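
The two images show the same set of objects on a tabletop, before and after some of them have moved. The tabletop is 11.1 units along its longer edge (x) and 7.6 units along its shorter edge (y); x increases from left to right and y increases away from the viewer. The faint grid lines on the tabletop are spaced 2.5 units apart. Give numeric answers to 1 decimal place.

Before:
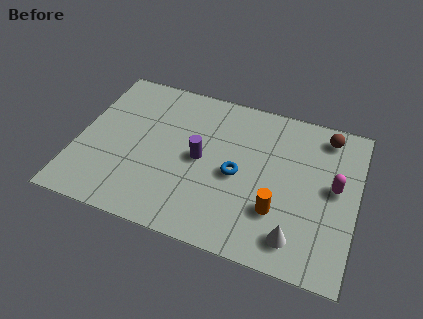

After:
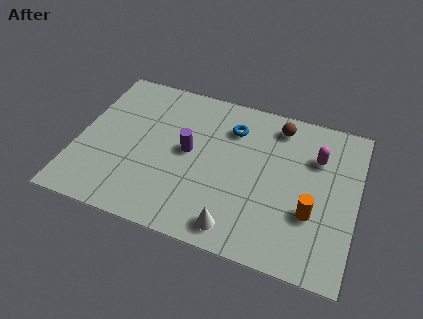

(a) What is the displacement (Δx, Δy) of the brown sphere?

(-1.9, -0.1)

The brown sphere started near (9.7, 6.5) and ended near (7.8, 6.4).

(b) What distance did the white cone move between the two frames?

2.3

The white cone was near (8.9, 1.3) before and (6.6, 1.0) after, so it travelled √(2.3² + 0.3²) ≈ 2.3 units.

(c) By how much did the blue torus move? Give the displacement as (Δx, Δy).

(-0.4, 2.2)

The blue torus was at about (6.4, 3.5) and moved to about (6.0, 5.7).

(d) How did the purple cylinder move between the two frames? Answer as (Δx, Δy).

(-0.5, 0.2)

The purple cylinder was at about (4.9, 3.8) and moved to about (4.4, 4.0).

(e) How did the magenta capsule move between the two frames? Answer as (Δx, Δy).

(-0.8, 1.2)

The magenta capsule was at about (10.2, 4.1) and moved to about (9.4, 5.3).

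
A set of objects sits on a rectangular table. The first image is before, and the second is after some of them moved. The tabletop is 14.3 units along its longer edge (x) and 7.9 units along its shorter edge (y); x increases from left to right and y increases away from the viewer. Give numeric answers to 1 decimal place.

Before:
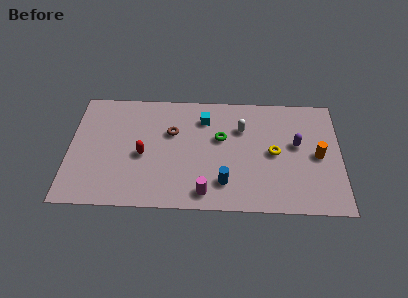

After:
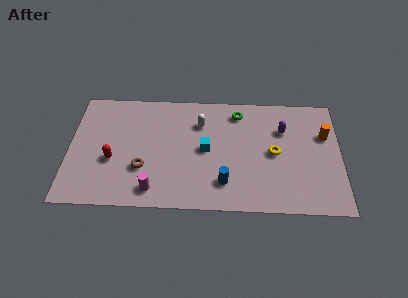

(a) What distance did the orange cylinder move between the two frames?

1.5

The orange cylinder was near (13.1, 3.8) before and (13.5, 5.2) after, so it travelled √(0.4² + 1.4²) ≈ 1.5 units.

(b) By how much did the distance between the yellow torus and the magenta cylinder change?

+2.3

They were about 4.6 units apart before and 6.9 after — 2.3 units further apart.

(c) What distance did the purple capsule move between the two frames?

1.2

The purple capsule was near (12.0, 4.5) before and (11.3, 5.5) after, so it travelled √(0.7² + 1.0²) ≈ 1.2 units.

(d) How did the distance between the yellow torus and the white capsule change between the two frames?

+2.0

The distance was about 2.3 in the first image and 4.3 in the second, so they moved 2.0 units further apart.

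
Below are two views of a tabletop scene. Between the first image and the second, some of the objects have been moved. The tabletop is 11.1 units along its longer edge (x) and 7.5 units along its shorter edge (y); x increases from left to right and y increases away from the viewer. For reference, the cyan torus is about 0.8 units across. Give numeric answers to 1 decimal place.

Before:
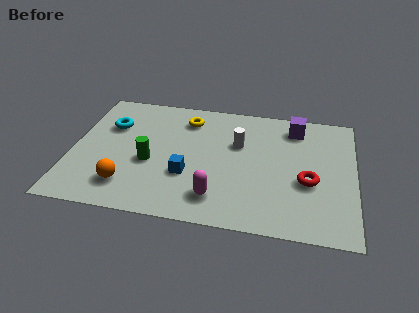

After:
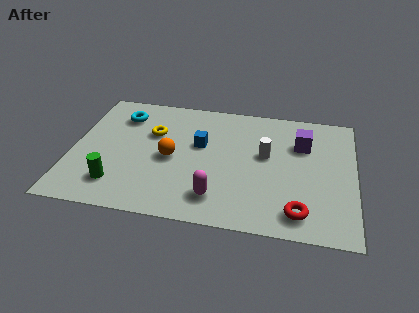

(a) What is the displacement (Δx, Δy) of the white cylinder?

(1.1, -0.5)

From the two frames, the white cylinder sits at roughly (6.5, 4.8) before and (7.6, 4.3) after.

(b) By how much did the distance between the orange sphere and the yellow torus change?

-3.3

The distance was about 4.9 in the first image and 1.6 in the second, so they moved 3.3 units closer together.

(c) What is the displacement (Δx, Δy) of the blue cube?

(0.4, 1.9)

From the two frames, the blue cube sits at roughly (4.6, 2.6) before and (5.0, 4.5) after.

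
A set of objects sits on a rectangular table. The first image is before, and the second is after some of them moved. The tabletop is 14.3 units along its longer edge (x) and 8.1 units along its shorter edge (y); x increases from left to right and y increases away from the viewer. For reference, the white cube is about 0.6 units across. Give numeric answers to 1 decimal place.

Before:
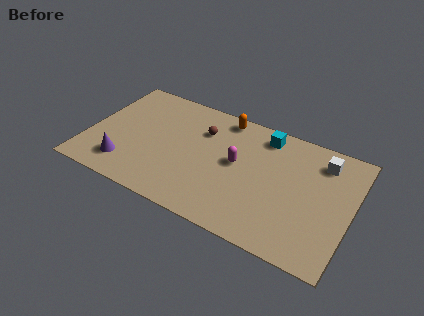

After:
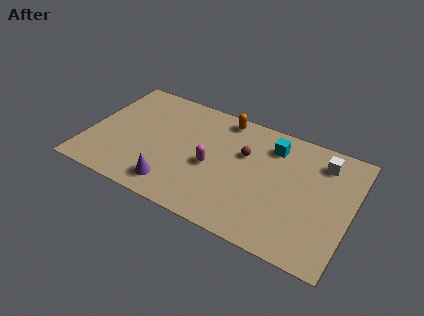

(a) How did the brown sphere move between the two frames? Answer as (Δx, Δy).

(2.4, -0.6)

From the two frames, the brown sphere sits at roughly (6.0, 5.8) before and (8.4, 5.2) after.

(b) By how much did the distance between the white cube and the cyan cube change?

-0.5

Before: roughly 3.2 units apart; after: 2.7. That's 0.5 units closer together.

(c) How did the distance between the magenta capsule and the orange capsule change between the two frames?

+0.6

Before: roughly 3.0 units apart; after: 3.6. That's 0.6 units further apart.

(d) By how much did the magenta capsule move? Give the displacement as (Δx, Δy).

(-1.3, -0.8)

The magenta capsule was at about (8.1, 4.4) and moved to about (6.8, 3.6).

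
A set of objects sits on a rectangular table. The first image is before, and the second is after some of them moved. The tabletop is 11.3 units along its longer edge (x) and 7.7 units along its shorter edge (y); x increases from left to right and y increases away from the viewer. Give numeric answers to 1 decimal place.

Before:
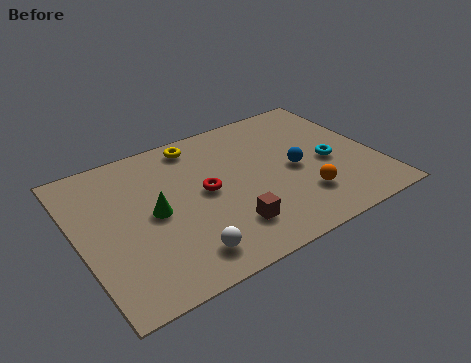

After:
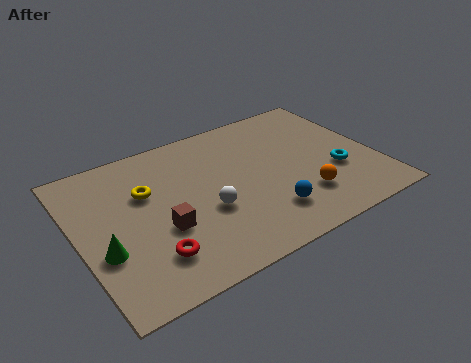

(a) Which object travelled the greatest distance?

the red torus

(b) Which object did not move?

the orange sphere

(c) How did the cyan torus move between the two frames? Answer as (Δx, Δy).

(0.2, -0.6)

The cyan torus started near (9.5, 3.4) and ended near (9.7, 2.8).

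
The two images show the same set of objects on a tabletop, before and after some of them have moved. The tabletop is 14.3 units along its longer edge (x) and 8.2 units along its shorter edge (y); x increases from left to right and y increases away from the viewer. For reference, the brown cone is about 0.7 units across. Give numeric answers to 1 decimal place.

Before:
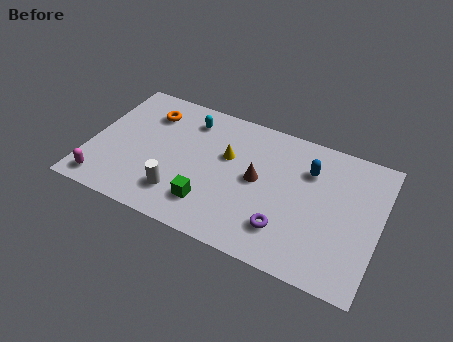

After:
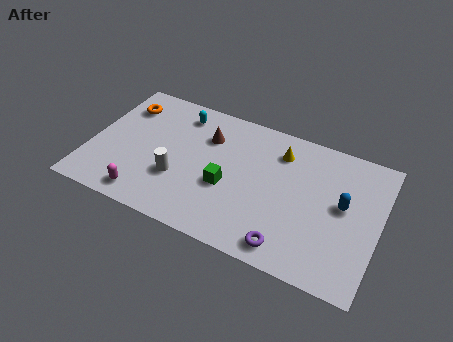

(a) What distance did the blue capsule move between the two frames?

2.3

The blue capsule was near (10.7, 5.9) before and (12.5, 4.5) after, so it travelled √(1.8² + 1.4²) ≈ 2.3 units.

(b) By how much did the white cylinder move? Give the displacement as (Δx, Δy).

(-0.2, 0.9)

The white cylinder was at about (4.7, 1.9) and moved to about (4.5, 2.8).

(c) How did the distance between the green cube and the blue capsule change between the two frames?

-0.3

The distance was about 6.0 in the first image and 5.7 in the second, so they moved 0.3 units closer together.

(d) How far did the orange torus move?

1.3

The orange torus moved from about (2.6, 6.3) to (1.3, 6.3), a distance of √(1.3² + 0.0²) ≈ 1.3.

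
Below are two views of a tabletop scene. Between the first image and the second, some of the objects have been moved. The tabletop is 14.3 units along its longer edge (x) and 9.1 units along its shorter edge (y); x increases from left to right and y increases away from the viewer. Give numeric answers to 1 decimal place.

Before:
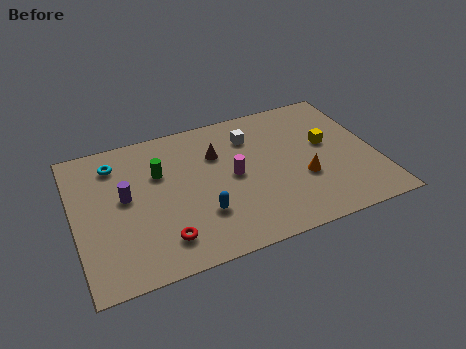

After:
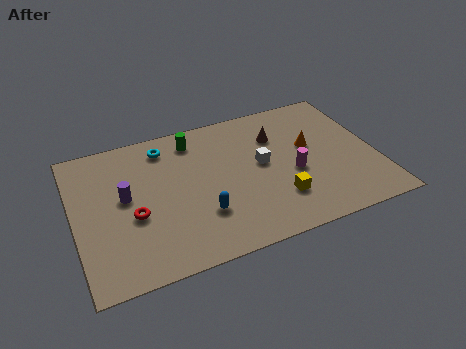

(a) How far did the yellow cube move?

3.9

From (12.1, 5.2) to (9.4, 2.4), the yellow cube covered √(2.7² + 2.8²) ≈ 3.9 units.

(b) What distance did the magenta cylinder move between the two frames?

2.9

The magenta cylinder was near (7.5, 4.6) before and (10.3, 3.8) after, so it travelled √(2.8² + 0.8²) ≈ 2.9 units.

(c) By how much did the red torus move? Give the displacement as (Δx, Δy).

(-1.2, 1.9)

From the two frames, the red torus sits at roughly (3.9, 1.8) before and (2.7, 3.7) after.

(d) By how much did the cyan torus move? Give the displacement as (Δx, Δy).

(2.4, 0.3)

From the two frames, the cyan torus sits at roughly (2.1, 7.3) before and (4.5, 7.6) after.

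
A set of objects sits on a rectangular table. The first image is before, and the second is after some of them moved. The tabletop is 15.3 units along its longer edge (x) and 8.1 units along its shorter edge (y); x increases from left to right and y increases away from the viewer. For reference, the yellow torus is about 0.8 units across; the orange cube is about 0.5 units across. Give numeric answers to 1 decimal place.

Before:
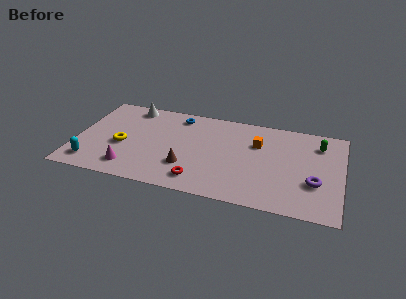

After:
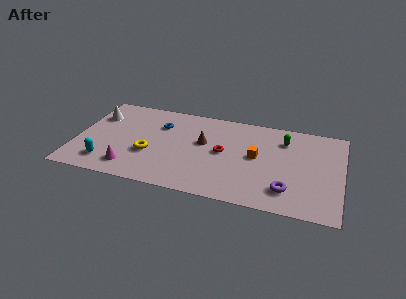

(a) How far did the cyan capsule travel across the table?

0.8

The cyan capsule moved from about (1.1, 1.4) to (1.9, 1.6), a distance of √(0.8² + 0.2²) ≈ 0.8.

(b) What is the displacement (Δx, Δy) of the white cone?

(-1.9, -1.3)

From the two frames, the white cone sits at roughly (2.9, 7.1) before and (1.0, 5.8) after.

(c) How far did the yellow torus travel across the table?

1.6

The yellow torus was near (2.7, 3.4) before and (4.3, 3.0) after, so it travelled √(1.6² + 0.4²) ≈ 1.6 units.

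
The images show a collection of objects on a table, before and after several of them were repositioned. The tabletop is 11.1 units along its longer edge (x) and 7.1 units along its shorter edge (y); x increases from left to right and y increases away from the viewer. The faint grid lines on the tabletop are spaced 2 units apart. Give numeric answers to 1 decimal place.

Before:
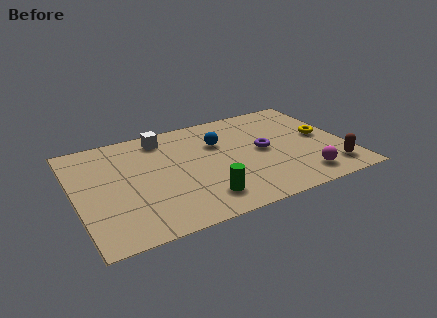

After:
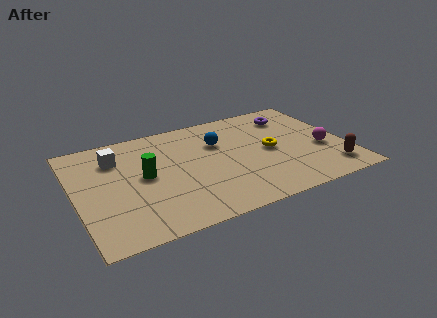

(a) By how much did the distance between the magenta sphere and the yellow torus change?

-0.6

They were about 2.8 units apart before and 2.2 after — 0.6 units closer together.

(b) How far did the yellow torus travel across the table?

2.2

The yellow torus was near (10.2, 3.7) before and (8.0, 3.5) after, so it travelled √(2.2² + 0.2²) ≈ 2.2 units.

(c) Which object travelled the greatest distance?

the green cylinder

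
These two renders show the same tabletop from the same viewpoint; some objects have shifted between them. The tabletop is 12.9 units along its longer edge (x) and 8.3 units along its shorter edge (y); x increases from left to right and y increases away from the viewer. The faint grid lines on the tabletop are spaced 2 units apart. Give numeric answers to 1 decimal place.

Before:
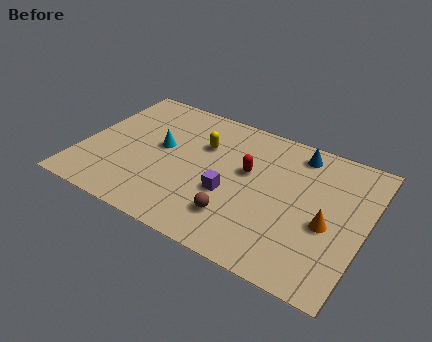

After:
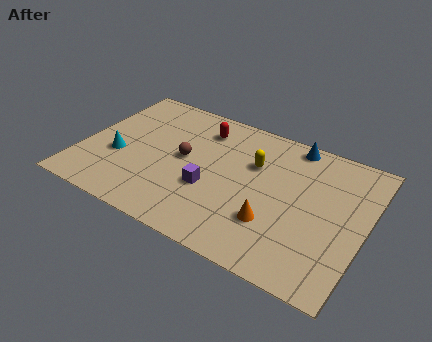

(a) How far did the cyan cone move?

2.3

From (3.5, 4.6) to (1.7, 3.2), the cyan cone covered √(1.8² + 1.4²) ≈ 2.3 units.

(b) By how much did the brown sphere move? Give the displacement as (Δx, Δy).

(-2.8, 2.4)

From the two frames, the brown sphere sits at roughly (7.4, 2.0) before and (4.6, 4.4) after.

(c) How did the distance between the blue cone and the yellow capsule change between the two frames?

-2.0

Before: roughly 4.5 units apart; after: 2.5. That's 2.0 units closer together.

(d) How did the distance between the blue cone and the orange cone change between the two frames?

+1.0

Before: roughly 4.0 units apart; after: 5.0. That's 1.0 units further apart.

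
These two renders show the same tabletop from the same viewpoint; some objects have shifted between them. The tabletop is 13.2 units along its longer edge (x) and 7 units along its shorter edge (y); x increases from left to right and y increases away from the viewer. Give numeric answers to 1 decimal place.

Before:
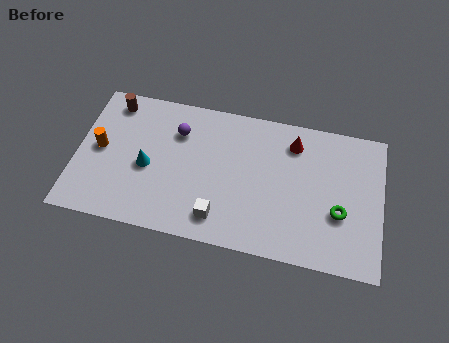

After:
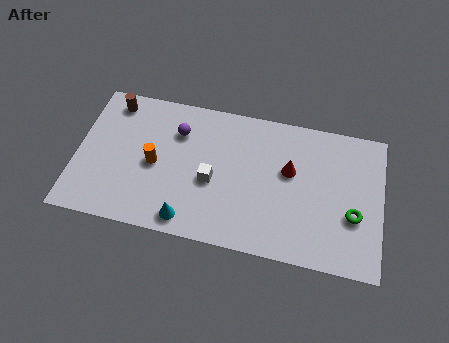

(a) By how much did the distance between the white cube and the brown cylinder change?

-1.4

Before: roughly 6.8 units apart; after: 5.4. That's 1.4 units closer together.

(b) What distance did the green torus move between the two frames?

0.6

The green torus moved from about (11.4, 2.6) to (12.0, 2.6), a distance of √(0.6² + 0.0²) ≈ 0.6.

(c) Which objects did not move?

the purple sphere and the brown cylinder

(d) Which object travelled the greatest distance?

the cyan cone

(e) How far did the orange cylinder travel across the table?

2.4

The orange cylinder was near (1.0, 3.6) before and (3.4, 3.3) after, so it travelled √(2.4² + 0.3²) ≈ 2.4 units.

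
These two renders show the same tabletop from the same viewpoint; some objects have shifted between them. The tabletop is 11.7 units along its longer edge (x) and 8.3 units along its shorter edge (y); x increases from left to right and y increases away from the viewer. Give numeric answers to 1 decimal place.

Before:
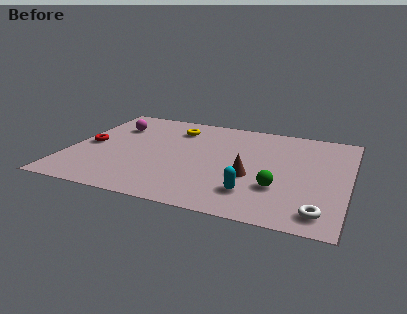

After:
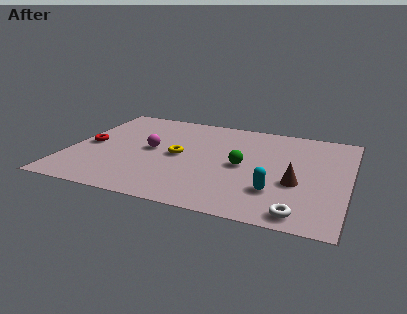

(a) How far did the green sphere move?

2.1

The green sphere was near (8.9, 2.6) before and (7.3, 4.0) after, so it travelled √(1.6² + 1.4²) ≈ 2.1 units.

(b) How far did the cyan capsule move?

1.0

The cyan capsule moved from about (7.9, 1.9) to (8.8, 2.3), a distance of √(0.9² + 0.4²) ≈ 1.0.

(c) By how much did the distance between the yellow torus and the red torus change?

-0.4

The distance was about 4.2 in the first image and 3.8 in the second, so they moved 0.4 units closer together.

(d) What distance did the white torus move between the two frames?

0.9

From (10.7, 1.2) to (9.9, 0.9), the white torus covered √(0.8² + 0.3²) ≈ 0.9 units.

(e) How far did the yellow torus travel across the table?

2.4

The yellow torus was near (4.2, 6.5) before and (4.6, 4.1) after, so it travelled √(0.4² + 2.4²) ≈ 2.4 units.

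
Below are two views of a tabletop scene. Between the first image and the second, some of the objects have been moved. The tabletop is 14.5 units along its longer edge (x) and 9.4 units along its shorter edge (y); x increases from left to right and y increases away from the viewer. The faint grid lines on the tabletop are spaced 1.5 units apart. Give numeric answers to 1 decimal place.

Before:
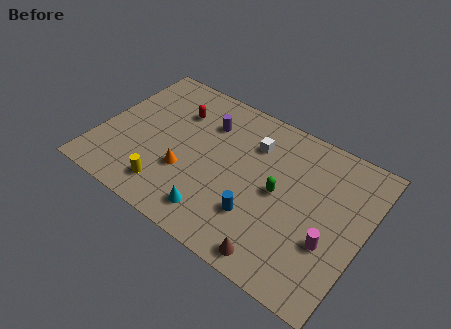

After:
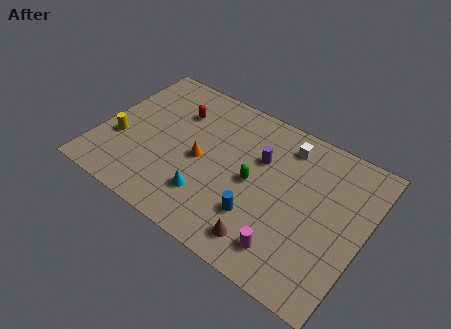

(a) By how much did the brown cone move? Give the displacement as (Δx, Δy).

(-0.8, 0.5)

The brown cone was at about (10.5, 1.0) and moved to about (9.7, 1.5).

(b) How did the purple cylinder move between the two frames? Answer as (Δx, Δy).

(3.1, -0.7)

The purple cylinder started near (5.5, 6.9) and ended near (8.6, 6.2).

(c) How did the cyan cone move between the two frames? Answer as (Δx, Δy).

(-0.6, 0.8)

The cyan cone was at about (7.0, 1.6) and moved to about (6.4, 2.4).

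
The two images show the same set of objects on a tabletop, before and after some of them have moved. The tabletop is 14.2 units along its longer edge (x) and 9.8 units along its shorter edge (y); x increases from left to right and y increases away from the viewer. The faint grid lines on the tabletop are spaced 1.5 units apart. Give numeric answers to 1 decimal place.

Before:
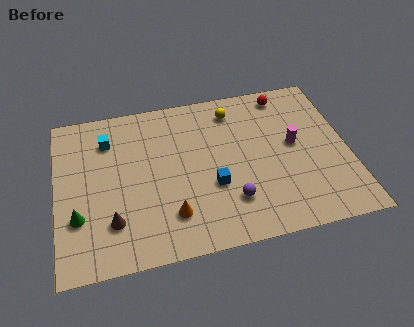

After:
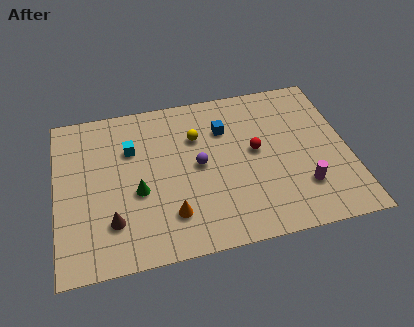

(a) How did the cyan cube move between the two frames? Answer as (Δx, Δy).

(1.1, -0.8)

The cyan cube started near (2.6, 7.5) and ended near (3.7, 6.7).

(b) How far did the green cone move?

3.0

From (1.0, 3.1) to (3.9, 4.0), the green cone covered √(2.9² + 0.9²) ≈ 3.0 units.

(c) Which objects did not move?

the orange cone and the brown cone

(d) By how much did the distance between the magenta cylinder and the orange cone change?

-0.5

The distance was about 6.9 in the first image and 6.4 in the second, so they moved 0.5 units closer together.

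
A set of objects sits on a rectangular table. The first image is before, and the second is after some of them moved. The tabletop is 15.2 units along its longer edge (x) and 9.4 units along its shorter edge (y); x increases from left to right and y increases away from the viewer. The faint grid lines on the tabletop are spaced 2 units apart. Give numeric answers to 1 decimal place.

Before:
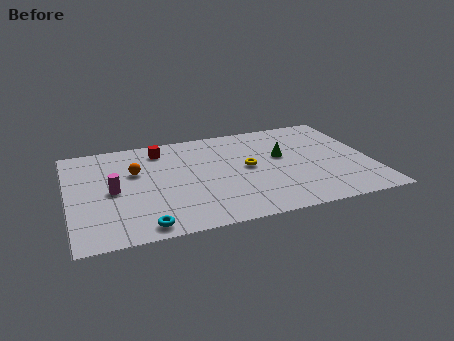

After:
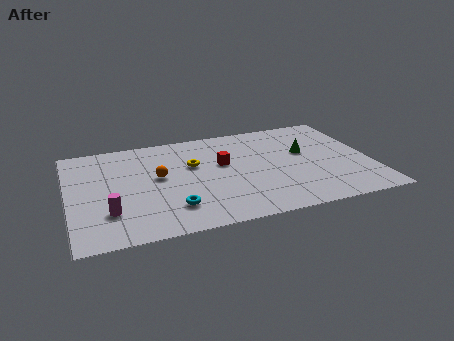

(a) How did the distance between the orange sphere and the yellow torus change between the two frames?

-3.8

They were about 5.7 units apart before and 1.9 after — 3.8 units closer together.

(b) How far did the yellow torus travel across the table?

2.9

The yellow torus moved from about (9.0, 4.9) to (6.3, 5.9), a distance of √(2.7² + 1.0²) ≈ 2.9.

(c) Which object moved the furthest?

the red cube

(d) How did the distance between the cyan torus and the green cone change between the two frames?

-0.8

Before: roughly 8.6 units apart; after: 7.8. That's 0.8 units closer together.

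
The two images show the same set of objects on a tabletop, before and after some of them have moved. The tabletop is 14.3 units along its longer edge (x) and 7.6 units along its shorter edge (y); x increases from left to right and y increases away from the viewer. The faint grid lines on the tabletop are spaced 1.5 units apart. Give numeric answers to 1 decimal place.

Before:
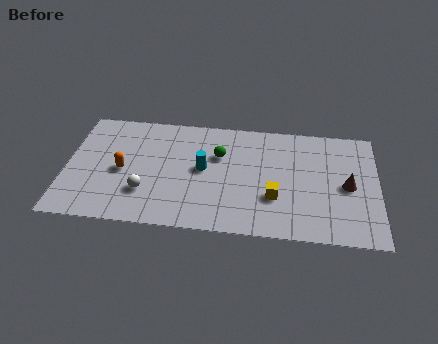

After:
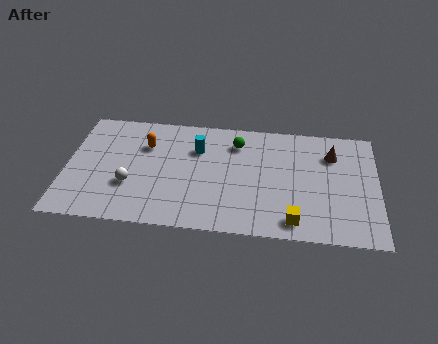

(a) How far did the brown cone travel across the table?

2.1

From (12.9, 3.6) to (12.2, 5.6), the brown cone covered √(0.7² + 2.0²) ≈ 2.1 units.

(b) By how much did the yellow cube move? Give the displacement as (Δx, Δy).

(0.9, -1.4)

The yellow cube started near (9.6, 2.5) and ended near (10.5, 1.1).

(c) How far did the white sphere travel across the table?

0.8

From (3.7, 2.2) to (3.0, 2.6), the white sphere covered √(0.7² + 0.4²) ≈ 0.8 units.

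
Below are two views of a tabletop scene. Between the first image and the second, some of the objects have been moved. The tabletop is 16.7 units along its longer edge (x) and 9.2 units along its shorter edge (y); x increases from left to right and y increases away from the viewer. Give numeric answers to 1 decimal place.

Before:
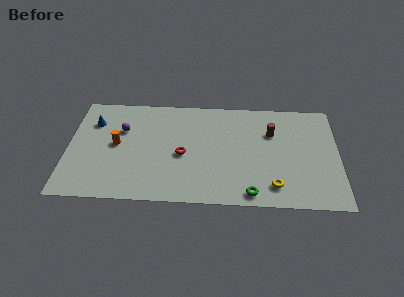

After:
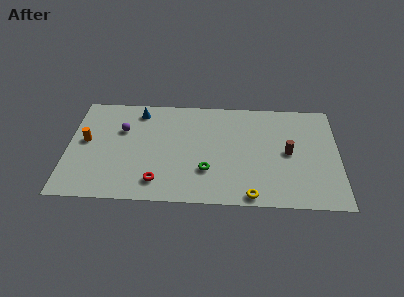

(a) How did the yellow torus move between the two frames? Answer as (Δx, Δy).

(-1.4, -0.9)

From the two frames, the yellow torus sits at roughly (12.7, 1.7) before and (11.3, 0.8) after.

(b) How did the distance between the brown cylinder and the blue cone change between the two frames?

-1.3

Before: roughly 11.1 units apart; after: 9.8. That's 1.3 units closer together.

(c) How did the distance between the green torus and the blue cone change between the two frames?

-4.7

The distance was about 11.3 in the first image and 6.6 in the second, so they moved 4.7 units closer together.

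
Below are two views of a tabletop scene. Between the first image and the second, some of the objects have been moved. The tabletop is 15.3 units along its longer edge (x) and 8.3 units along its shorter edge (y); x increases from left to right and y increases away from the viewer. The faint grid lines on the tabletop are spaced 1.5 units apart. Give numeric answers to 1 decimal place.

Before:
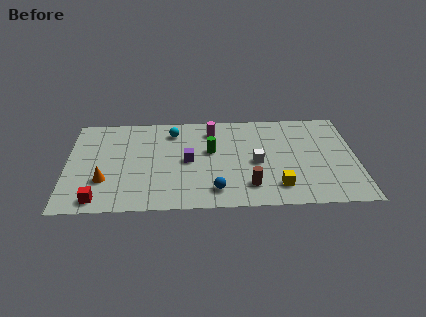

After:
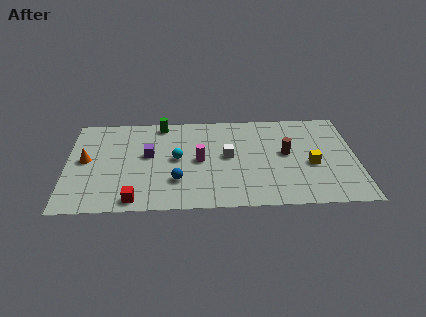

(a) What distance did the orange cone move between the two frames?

2.1

From (2.0, 2.6) to (1.0, 4.4), the orange cone covered √(1.0² + 1.8²) ≈ 2.1 units.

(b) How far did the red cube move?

1.9

The red cube was near (1.7, 1.0) before and (3.6, 0.9) after, so it travelled √(1.9² + 0.1²) ≈ 1.9 units.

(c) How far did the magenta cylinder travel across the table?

2.7

The magenta cylinder moved from about (7.7, 6.7) to (7.0, 4.1), a distance of √(0.7² + 2.6²) ≈ 2.7.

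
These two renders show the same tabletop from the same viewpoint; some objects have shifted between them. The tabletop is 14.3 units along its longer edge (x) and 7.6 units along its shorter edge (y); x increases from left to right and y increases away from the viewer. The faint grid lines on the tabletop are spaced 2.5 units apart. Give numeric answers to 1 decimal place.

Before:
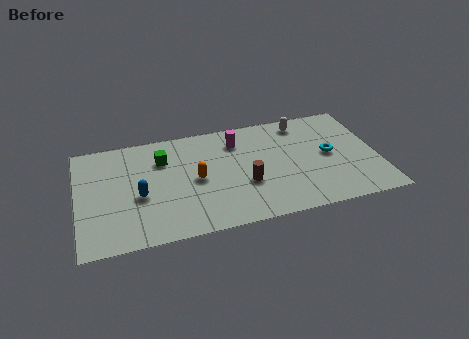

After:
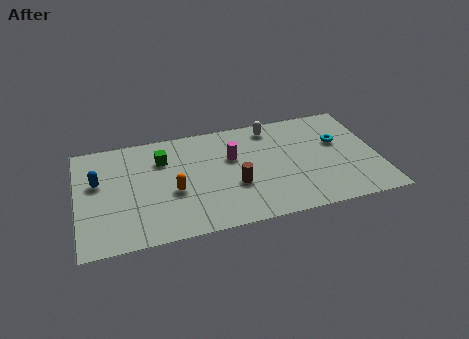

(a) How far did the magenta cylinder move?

1.1

The magenta cylinder moved from about (7.7, 5.9) to (7.4, 4.8), a distance of √(0.3² + 1.1²) ≈ 1.1.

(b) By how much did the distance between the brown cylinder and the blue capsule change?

+1.6

Before: roughly 5.0 units apart; after: 6.6. That's 1.6 units further apart.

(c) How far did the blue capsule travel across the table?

2.4

The blue capsule was near (2.9, 3.2) before and (1.0, 4.6) after, so it travelled √(1.9² + 1.4²) ≈ 2.4 units.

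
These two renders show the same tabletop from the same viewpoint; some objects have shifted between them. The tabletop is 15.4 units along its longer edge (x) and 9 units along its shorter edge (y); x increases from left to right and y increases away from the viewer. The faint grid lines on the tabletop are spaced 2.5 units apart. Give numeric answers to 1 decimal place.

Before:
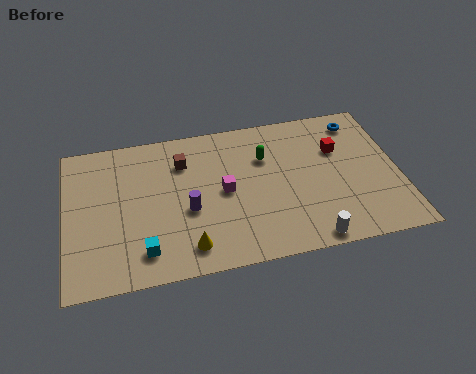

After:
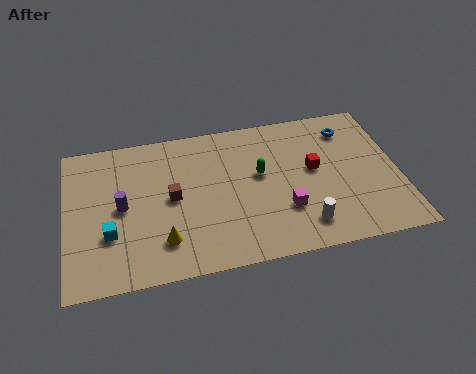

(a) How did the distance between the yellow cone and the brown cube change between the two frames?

-2.7

The distance was about 5.2 in the first image and 2.5 in the second, so they moved 2.7 units closer together.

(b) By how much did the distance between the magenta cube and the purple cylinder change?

+5.7

Before: roughly 1.9 units apart; after: 7.6. That's 5.7 units further apart.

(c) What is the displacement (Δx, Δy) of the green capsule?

(-0.3, -1.0)

From the two frames, the green capsule sits at roughly (9.3, 6.2) before and (9.0, 5.2) after.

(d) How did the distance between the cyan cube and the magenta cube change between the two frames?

+3.3

They were about 4.7 units apart before and 8.0 after — 3.3 units further apart.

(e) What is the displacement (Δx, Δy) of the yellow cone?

(-1.1, 0.6)

The yellow cone was at about (5.5, 1.5) and moved to about (4.4, 2.1).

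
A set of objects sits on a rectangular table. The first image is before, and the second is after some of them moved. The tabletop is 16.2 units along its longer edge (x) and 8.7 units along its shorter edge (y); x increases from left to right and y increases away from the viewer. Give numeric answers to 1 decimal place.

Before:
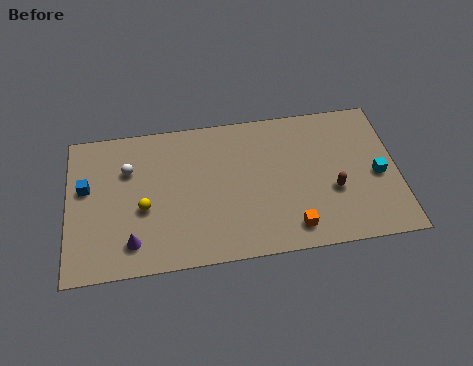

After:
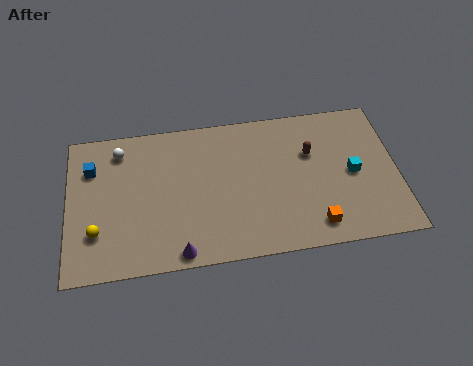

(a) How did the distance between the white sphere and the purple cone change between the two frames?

+2.7

Before: roughly 4.3 units apart; after: 7.0. That's 2.7 units further apart.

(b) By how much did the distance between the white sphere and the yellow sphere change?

+2.4

Before: roughly 2.5 units apart; after: 4.9. That's 2.4 units further apart.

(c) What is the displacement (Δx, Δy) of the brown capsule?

(-1.0, 2.4)

The brown capsule started near (13.0, 3.3) and ended near (12.0, 5.7).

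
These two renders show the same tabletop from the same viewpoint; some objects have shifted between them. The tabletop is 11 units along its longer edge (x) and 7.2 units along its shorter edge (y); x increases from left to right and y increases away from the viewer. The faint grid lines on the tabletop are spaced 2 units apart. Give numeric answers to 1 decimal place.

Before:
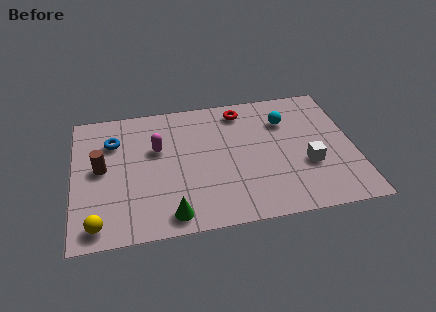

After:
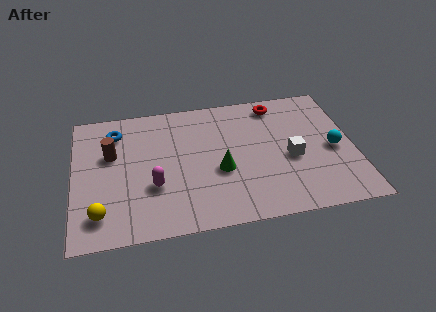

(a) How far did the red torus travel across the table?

1.4

The red torus was near (6.7, 6.1) before and (8.1, 6.2) after, so it travelled √(1.4² + 0.1²) ≈ 1.4 units.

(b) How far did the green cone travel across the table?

2.8

The green cone was near (3.7, 0.9) before and (5.7, 2.9) after, so it travelled √(2.0² + 2.0²) ≈ 2.8 units.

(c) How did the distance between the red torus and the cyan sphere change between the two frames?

+1.7

They were about 1.9 units apart before and 3.6 after — 1.7 units further apart.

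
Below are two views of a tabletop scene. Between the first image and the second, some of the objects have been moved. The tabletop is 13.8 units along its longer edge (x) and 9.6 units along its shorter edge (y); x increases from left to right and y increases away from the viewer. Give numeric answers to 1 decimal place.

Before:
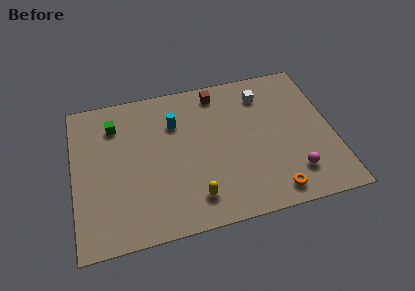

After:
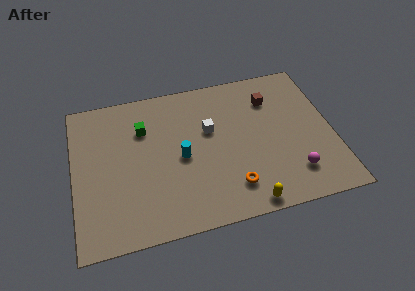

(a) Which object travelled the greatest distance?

the white cube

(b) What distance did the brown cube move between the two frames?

3.0

The brown cube was near (7.9, 8.3) before and (10.7, 7.2) after, so it travelled √(2.8² + 1.1²) ≈ 3.0 units.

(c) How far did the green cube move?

1.6

The green cube was near (2.3, 7.4) before and (3.8, 6.8) after, so it travelled √(1.5² + 0.6²) ≈ 1.6 units.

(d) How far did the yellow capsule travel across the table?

2.9

The yellow capsule was near (6.2, 1.8) before and (8.9, 0.8) after, so it travelled √(2.7² + 1.0²) ≈ 2.9 units.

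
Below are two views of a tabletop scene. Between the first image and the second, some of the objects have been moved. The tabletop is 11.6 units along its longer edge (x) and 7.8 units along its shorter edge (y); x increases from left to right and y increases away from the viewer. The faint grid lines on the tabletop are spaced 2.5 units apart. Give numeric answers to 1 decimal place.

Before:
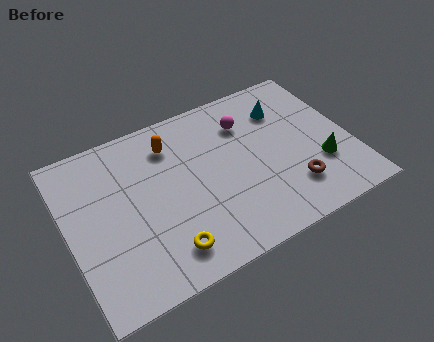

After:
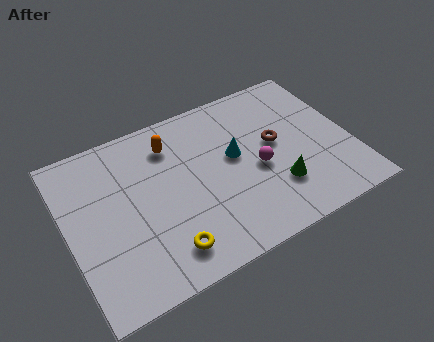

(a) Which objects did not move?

the orange capsule and the yellow torus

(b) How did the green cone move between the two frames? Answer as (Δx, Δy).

(-1.9, -0.3)

The green cone was at about (10.2, 2.5) and moved to about (8.3, 2.2).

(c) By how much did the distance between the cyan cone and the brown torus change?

-2.2

They were about 3.9 units apart before and 1.7 after — 2.2 units closer together.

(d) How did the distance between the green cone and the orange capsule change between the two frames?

-1.3

They were about 6.7 units apart before and 5.4 after — 1.3 units closer together.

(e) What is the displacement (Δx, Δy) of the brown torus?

(-0.3, 2.4)

The brown torus started near (8.9, 1.9) and ended near (8.6, 4.3).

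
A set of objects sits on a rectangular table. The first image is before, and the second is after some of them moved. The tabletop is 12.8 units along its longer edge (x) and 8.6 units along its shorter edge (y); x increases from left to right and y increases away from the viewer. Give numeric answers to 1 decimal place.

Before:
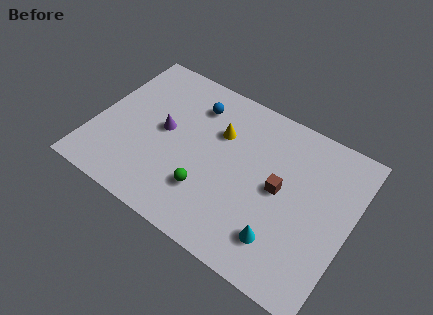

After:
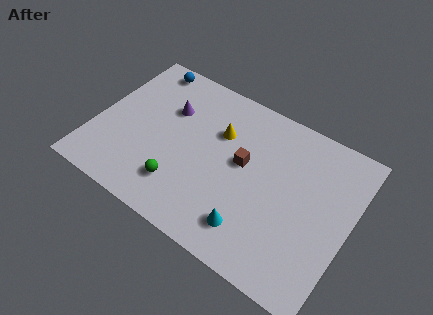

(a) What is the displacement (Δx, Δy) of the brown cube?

(-1.9, 0.4)

The brown cube was at about (9.3, 4.4) and moved to about (7.4, 4.8).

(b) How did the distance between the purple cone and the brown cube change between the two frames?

-1.8

The distance was about 5.9 in the first image and 4.1 in the second, so they moved 1.8 units closer together.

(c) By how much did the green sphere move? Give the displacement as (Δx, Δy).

(-1.3, -0.4)

The green sphere was at about (6.0, 2.4) and moved to about (4.7, 2.0).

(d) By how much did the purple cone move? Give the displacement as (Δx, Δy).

(0.0, 1.3)

From the two frames, the purple cone sits at roughly (3.4, 4.5) before and (3.4, 5.8) after.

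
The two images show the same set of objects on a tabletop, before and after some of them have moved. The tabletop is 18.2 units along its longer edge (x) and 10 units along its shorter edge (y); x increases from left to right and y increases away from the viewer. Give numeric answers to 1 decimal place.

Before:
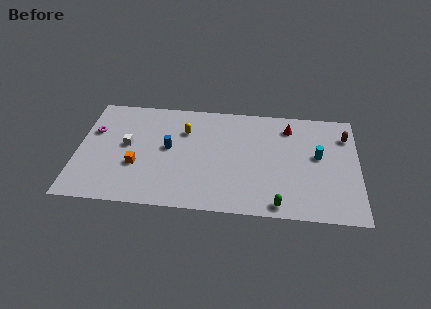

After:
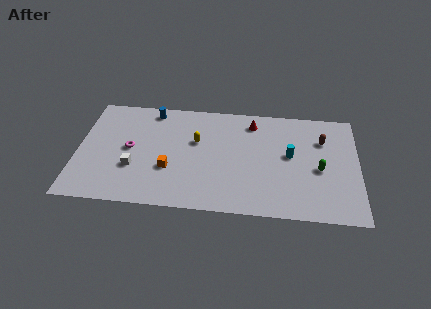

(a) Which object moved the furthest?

the green capsule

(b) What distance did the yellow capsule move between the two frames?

1.2

The yellow capsule was near (6.9, 7.1) before and (7.7, 6.2) after, so it travelled √(0.8² + 0.9²) ≈ 1.2 units.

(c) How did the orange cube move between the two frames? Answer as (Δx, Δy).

(2.1, -0.1)

From the two frames, the orange cube sits at roughly (3.9, 3.6) before and (6.0, 3.5) after.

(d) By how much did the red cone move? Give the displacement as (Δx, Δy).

(-2.4, 0.2)

The red cone started near (13.7, 8.1) and ended near (11.3, 8.3).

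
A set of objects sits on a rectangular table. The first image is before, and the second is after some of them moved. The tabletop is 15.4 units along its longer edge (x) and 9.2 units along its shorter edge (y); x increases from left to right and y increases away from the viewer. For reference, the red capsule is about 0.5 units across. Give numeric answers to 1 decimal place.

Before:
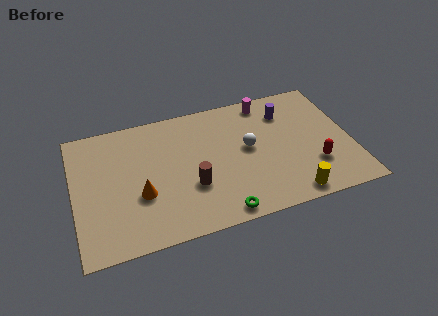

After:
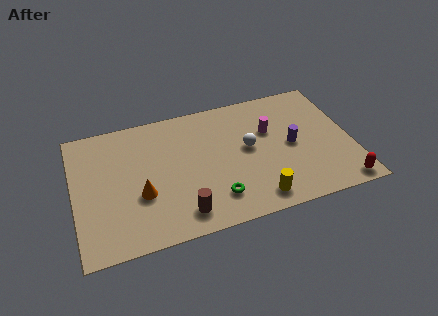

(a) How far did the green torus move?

1.1

From (7.8, 0.9) to (7.6, 2.0), the green torus covered √(0.2² + 1.1²) ≈ 1.1 units.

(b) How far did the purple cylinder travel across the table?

2.5

From (12.0, 7.0) to (12.1, 4.5), the purple cylinder covered √(0.1² + 2.5²) ≈ 2.5 units.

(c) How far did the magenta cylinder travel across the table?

2.2

The magenta cylinder moved from about (11.0, 8.1) to (11.0, 5.9), a distance of √(0.0² + 2.2²) ≈ 2.2.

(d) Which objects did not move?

the orange cone and the white sphere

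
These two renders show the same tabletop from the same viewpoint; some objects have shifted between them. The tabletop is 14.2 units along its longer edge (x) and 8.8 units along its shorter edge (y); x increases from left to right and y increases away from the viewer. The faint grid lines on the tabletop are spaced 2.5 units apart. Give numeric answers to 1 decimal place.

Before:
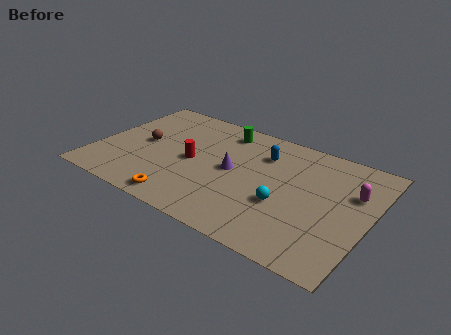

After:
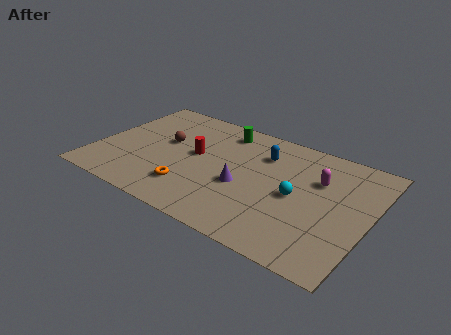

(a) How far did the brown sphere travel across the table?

1.3

The brown sphere moved from about (2.3, 4.5) to (3.4, 5.1), a distance of √(1.1² + 0.6²) ≈ 1.3.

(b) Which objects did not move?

the blue capsule and the green cylinder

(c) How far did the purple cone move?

1.1

The purple cone was near (7.1, 4.5) before and (7.8, 3.6) after, so it travelled √(0.7² + 0.9²) ≈ 1.1 units.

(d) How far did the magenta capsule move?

1.8

The magenta capsule moved from about (13.2, 5.8) to (11.4, 5.9), a distance of √(1.8² + 0.1²) ≈ 1.8.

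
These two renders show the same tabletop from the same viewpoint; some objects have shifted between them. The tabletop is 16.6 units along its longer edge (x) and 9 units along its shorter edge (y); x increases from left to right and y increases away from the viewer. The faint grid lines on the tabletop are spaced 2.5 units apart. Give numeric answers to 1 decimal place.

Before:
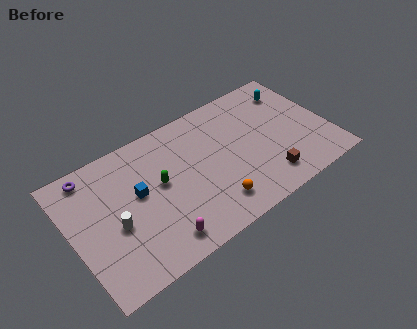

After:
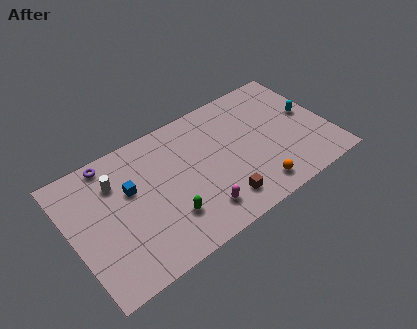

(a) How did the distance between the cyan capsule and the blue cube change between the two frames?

+0.8

They were about 10.8 units apart before and 11.6 after — 0.8 units further apart.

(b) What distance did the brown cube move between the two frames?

3.0

The brown cube was near (12.1, 1.7) before and (9.1, 1.7) after, so it travelled √(3.0² + 0.0²) ≈ 3.0 units.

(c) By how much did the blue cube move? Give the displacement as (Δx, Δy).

(-0.4, 0.5)

The blue cube was at about (4.3, 5.1) and moved to about (3.9, 5.6).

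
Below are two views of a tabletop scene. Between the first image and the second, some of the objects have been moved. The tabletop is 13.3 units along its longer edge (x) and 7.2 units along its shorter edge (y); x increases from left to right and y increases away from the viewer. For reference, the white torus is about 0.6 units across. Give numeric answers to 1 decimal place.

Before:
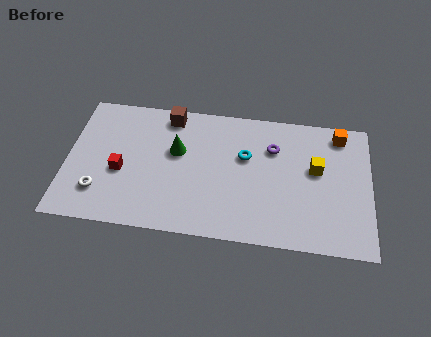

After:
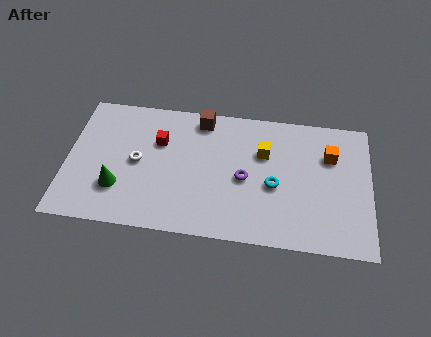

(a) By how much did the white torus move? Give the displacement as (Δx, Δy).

(1.6, 1.8)

From the two frames, the white torus sits at roughly (1.5, 1.8) before and (3.1, 3.6) after.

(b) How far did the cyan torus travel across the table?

1.9

From (7.8, 4.5) to (9.1, 3.1), the cyan torus covered √(1.3² + 1.4²) ≈ 1.9 units.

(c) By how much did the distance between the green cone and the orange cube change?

+2.3

The distance was about 7.3 in the first image and 9.6 in the second, so they moved 2.3 units further apart.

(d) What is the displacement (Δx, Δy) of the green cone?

(-2.5, -2.3)

The green cone was at about (4.8, 4.4) and moved to about (2.3, 2.1).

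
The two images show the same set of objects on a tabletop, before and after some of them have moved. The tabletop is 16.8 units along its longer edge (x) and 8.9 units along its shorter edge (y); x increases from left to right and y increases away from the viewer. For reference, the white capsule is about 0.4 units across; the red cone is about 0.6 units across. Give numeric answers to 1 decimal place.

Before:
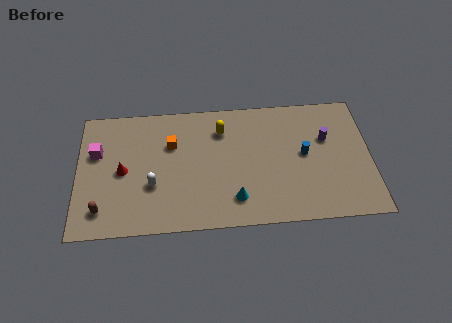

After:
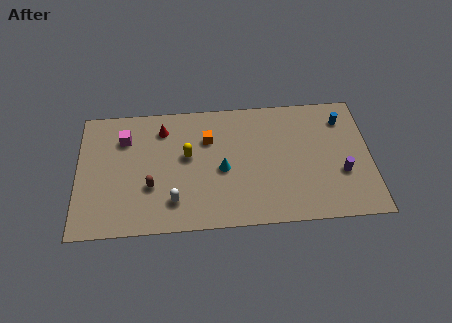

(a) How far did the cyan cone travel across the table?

2.2

The cyan cone moved from about (9.0, 1.9) to (8.3, 4.0), a distance of √(0.7² + 2.1²) ≈ 2.2.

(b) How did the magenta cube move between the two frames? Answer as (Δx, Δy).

(1.6, 0.9)

The magenta cube was at about (1.1, 5.7) and moved to about (2.7, 6.6).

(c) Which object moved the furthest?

the red cone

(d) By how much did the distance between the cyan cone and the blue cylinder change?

+2.7

The distance was about 4.9 in the first image and 7.6 in the second, so they moved 2.7 units further apart.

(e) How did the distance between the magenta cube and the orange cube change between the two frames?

+0.5

Before: roughly 4.3 units apart; after: 4.8. That's 0.5 units further apart.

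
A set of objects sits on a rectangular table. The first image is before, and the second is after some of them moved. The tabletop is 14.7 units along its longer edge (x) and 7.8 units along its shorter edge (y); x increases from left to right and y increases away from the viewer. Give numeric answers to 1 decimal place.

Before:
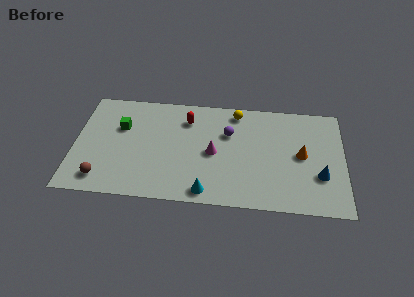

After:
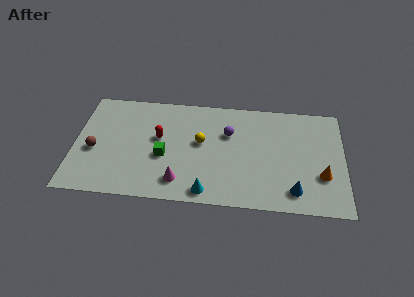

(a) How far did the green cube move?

3.1

From (2.5, 5.1) to (4.9, 3.2), the green cube covered √(2.4² + 1.9²) ≈ 3.1 units.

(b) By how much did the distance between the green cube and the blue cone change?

-3.9

Before: roughly 11.2 units apart; after: 7.3. That's 3.9 units closer together.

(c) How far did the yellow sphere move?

3.1

The yellow sphere was near (8.8, 6.8) before and (6.9, 4.4) after, so it travelled √(1.9² + 2.4²) ≈ 3.1 units.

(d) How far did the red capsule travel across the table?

2.1

From (6.1, 6.0) to (4.6, 4.5), the red capsule covered √(1.5² + 1.5²) ≈ 2.1 units.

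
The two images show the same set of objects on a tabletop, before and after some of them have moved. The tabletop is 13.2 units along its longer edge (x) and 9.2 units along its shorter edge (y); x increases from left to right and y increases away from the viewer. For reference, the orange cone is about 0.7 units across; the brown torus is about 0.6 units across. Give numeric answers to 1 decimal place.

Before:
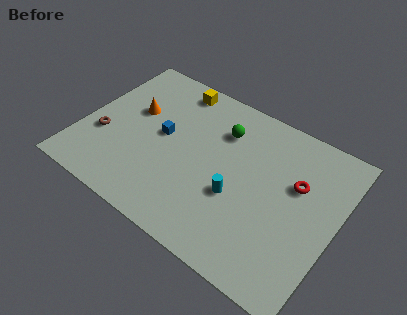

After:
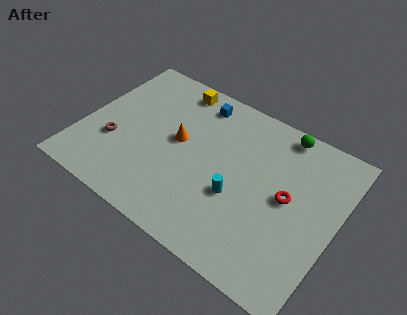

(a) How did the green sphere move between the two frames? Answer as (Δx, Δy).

(2.9, 1.5)

The green sphere was at about (6.9, 6.8) and moved to about (9.8, 8.3).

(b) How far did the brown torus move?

0.6

The brown torus moved from about (1.2, 3.3) to (1.8, 3.2), a distance of √(0.6² + 0.1²) ≈ 0.6.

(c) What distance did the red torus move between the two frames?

1.0

The red torus was near (11.0, 5.8) before and (10.7, 4.8) after, so it travelled √(0.3² + 1.0²) ≈ 1.0 units.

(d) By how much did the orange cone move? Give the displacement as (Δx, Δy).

(2.5, -0.6)

The orange cone started near (2.4, 5.6) and ended near (4.9, 5.0).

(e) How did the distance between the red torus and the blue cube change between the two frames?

-0.9

They were about 7.0 units apart before and 6.1 after — 0.9 units closer together.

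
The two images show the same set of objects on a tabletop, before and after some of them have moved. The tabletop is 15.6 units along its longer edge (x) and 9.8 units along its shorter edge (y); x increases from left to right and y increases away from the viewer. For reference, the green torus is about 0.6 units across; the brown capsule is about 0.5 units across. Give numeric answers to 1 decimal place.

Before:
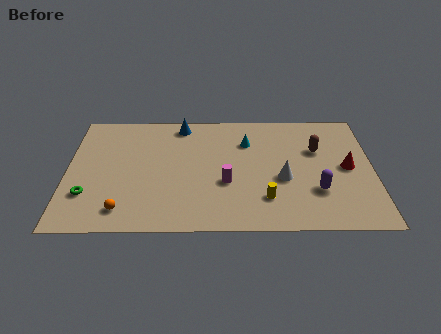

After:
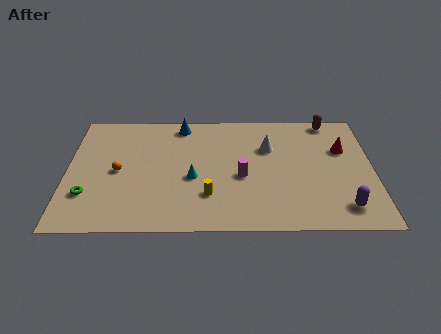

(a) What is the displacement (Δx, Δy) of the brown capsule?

(0.7, 2.5)

The brown capsule was at about (12.8, 6.4) and moved to about (13.5, 8.9).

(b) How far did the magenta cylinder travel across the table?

0.9

The magenta cylinder moved from about (8.1, 3.7) to (8.9, 4.2), a distance of √(0.8² + 0.5²) ≈ 0.9.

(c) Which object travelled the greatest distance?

the cyan cone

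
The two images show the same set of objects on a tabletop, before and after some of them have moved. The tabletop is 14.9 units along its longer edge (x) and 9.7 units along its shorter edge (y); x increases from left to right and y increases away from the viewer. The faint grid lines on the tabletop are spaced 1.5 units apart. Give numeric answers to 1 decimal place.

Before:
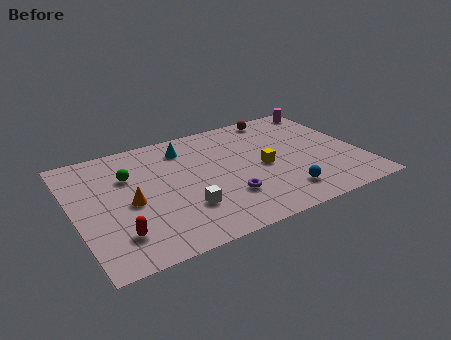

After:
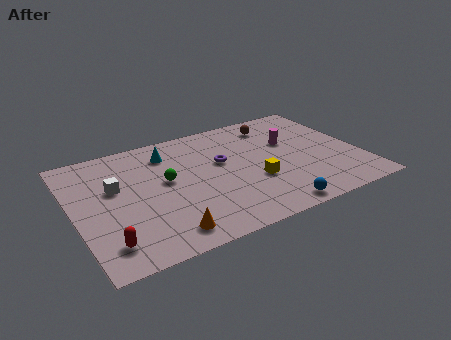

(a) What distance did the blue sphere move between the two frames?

1.2

The blue sphere was near (10.4, 1.9) before and (9.7, 0.9) after, so it travelled √(0.7² + 1.0²) ≈ 1.2 units.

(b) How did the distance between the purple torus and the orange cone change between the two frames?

+0.6

The distance was about 5.1 in the first image and 5.7 in the second, so they moved 0.6 units further apart.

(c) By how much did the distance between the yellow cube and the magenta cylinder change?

-2.4

They were about 5.9 units apart before and 3.5 after — 2.4 units closer together.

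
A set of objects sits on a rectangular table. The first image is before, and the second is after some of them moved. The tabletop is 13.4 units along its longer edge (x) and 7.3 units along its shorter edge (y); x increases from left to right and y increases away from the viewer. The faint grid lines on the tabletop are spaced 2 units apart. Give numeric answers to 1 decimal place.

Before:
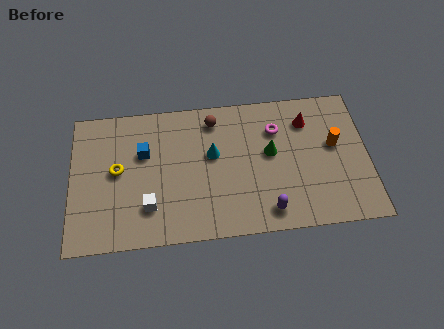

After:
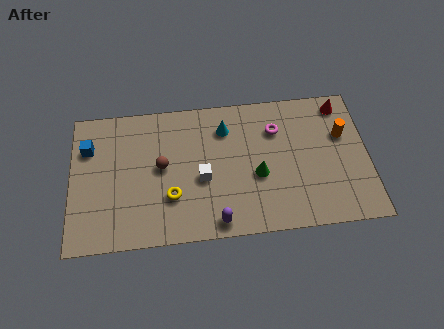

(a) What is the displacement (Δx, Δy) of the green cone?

(-0.6, -1.1)

The green cone started near (9.0, 4.1) and ended near (8.4, 3.0).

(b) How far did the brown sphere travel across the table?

3.3

The brown sphere moved from about (6.5, 6.1) to (4.1, 3.9), a distance of √(2.4² + 2.2²) ≈ 3.3.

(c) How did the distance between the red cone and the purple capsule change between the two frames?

+3.1

They were about 4.9 units apart before and 8.0 after — 3.1 units further apart.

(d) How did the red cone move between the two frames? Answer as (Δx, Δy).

(1.6, 0.7)

The red cone was at about (10.7, 5.6) and moved to about (12.3, 6.3).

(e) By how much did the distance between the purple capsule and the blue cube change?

+0.6

They were about 6.6 units apart before and 7.2 after — 0.6 units further apart.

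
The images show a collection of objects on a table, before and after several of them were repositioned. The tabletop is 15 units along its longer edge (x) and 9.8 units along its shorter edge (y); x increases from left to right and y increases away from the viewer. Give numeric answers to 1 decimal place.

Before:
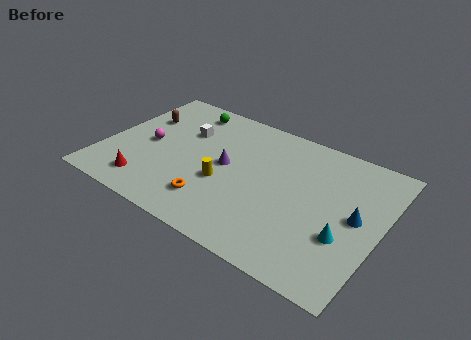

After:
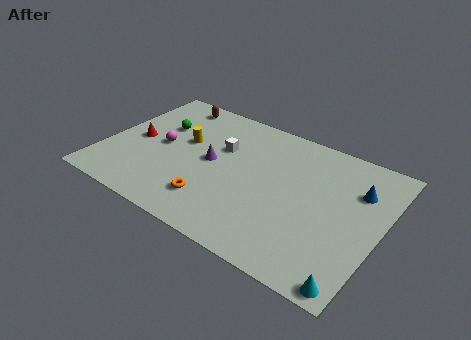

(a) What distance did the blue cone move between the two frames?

1.9

From (13.7, 5.0) to (13.5, 6.9), the blue cone covered √(0.2² + 1.9²) ≈ 1.9 units.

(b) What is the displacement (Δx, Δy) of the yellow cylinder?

(-2.6, 2.0)

From the two frames, the yellow cylinder sits at roughly (6.7, 3.8) before and (4.1, 5.8) after.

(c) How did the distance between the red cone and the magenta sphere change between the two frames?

-1.6

The distance was about 3.0 in the first image and 1.4 in the second, so they moved 1.6 units closer together.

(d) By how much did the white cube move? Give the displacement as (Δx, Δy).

(2.1, -0.3)

The white cube was at about (4.0, 6.6) and moved to about (6.1, 6.3).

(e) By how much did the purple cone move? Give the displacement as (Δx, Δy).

(-0.8, -0.1)

The purple cone was at about (6.6, 5.1) and moved to about (5.8, 5.0).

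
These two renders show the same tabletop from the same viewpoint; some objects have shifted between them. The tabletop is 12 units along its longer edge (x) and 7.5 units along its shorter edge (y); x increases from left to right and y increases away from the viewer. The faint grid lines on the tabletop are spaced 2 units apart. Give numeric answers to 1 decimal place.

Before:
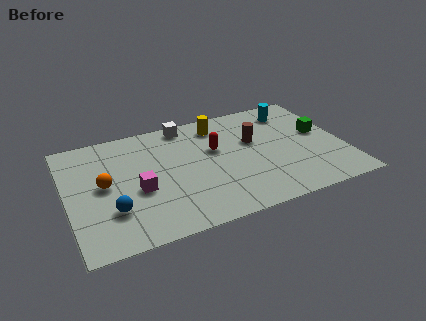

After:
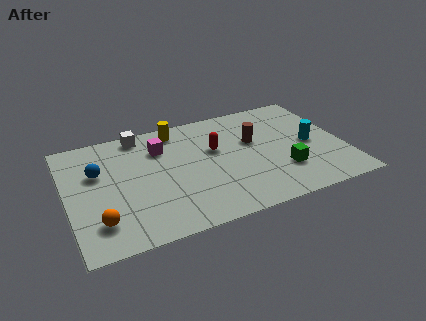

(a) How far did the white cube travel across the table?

2.0

The white cube was near (5.4, 6.7) before and (3.4, 6.7) after, so it travelled √(2.0² + 0.0²) ≈ 2.0 units.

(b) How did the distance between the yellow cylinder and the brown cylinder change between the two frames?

+1.6

The distance was about 2.1 in the first image and 3.7 in the second, so they moved 1.6 units further apart.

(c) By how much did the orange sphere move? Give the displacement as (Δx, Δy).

(-0.4, -2.2)

From the two frames, the orange sphere sits at roughly (1.6, 3.9) before and (1.2, 1.7) after.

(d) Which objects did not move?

the brown cylinder and the red capsule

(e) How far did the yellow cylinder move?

1.8

The yellow cylinder was near (6.8, 6.2) before and (5.0, 6.5) after, so it travelled √(1.8² + 0.3²) ≈ 1.8 units.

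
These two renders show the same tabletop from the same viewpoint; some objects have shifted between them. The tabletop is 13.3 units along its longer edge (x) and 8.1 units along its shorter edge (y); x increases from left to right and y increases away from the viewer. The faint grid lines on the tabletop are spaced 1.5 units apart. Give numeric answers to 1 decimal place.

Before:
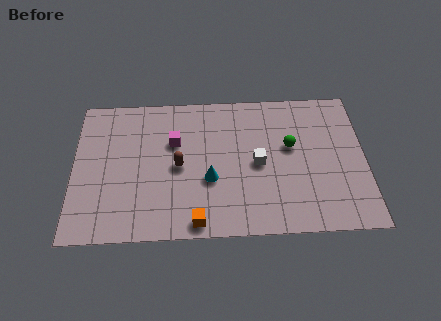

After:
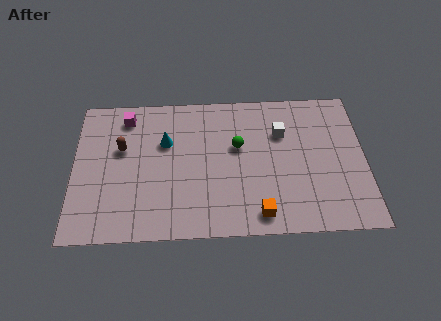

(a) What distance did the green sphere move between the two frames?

2.4

From (9.9, 4.8) to (7.5, 4.9), the green sphere covered √(2.4² + 0.1²) ≈ 2.4 units.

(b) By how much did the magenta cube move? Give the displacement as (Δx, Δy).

(-2.2, 1.5)

The magenta cube was at about (4.6, 5.3) and moved to about (2.4, 6.8).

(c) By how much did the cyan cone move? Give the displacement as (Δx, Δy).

(-2.0, 2.2)

The cyan cone started near (6.2, 3.1) and ended near (4.2, 5.3).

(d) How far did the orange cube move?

2.8

The orange cube was near (5.6, 0.8) before and (8.4, 1.1) after, so it travelled √(2.8² + 0.3²) ≈ 2.8 units.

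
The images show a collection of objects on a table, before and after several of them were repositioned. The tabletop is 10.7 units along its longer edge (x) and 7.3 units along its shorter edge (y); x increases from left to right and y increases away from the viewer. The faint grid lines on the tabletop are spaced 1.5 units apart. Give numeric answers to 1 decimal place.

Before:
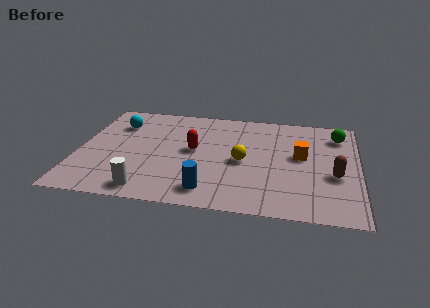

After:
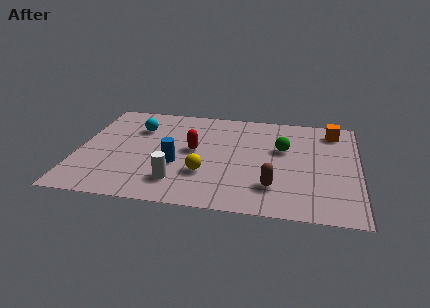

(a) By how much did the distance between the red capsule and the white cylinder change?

-1.0

They were about 3.4 units apart before and 2.4 after — 1.0 units closer together.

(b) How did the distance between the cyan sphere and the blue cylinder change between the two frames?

-2.7

The distance was about 5.6 in the first image and 2.9 in the second, so they moved 2.7 units closer together.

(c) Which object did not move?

the red capsule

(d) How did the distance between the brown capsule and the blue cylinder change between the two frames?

-1.2

Before: roughly 5.0 units apart; after: 3.8. That's 1.2 units closer together.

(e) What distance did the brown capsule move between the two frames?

2.5

The brown capsule moved from about (9.8, 2.9) to (7.5, 1.8), a distance of √(2.3² + 1.1²) ≈ 2.5.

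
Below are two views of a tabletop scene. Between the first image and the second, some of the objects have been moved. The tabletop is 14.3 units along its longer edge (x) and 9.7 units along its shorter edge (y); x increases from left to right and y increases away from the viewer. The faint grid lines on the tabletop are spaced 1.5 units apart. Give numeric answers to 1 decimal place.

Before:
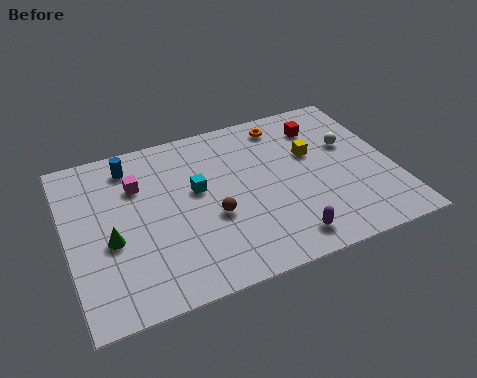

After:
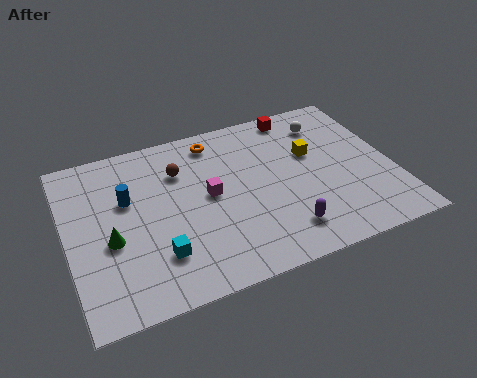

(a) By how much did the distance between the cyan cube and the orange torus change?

+1.6

The distance was about 5.0 in the first image and 6.6 in the second, so they moved 1.6 units further apart.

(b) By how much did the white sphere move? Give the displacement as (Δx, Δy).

(-0.8, 1.7)

From the two frames, the white sphere sits at roughly (12.6, 6.0) before and (11.8, 7.7) after.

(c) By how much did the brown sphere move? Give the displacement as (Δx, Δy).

(-1.1, 3.2)

From the two frames, the brown sphere sits at roughly (6.2, 3.8) before and (5.1, 7.0) after.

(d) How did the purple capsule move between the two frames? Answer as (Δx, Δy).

(0.0, 0.5)

The purple capsule was at about (9.1, 1.4) and moved to about (9.1, 1.9).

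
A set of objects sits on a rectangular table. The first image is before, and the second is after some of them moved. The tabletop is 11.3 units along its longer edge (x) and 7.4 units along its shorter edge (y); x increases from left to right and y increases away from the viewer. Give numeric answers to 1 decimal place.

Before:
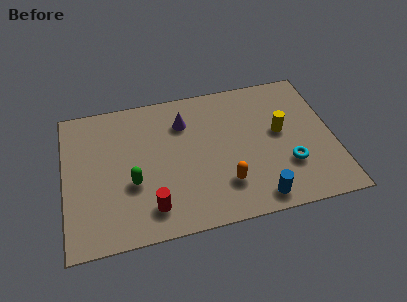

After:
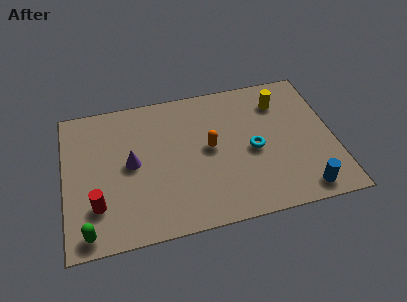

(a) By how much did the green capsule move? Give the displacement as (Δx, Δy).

(-1.9, -2.0)

The green capsule was at about (2.8, 2.8) and moved to about (0.9, 0.8).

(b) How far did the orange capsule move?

2.1

The orange capsule moved from about (6.6, 1.9) to (6.1, 3.9), a distance of √(0.5² + 2.0²) ≈ 2.1.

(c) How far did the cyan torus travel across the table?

1.8

The cyan torus moved from about (9.3, 2.3) to (7.9, 3.4), a distance of √(1.4² + 1.1²) ≈ 1.8.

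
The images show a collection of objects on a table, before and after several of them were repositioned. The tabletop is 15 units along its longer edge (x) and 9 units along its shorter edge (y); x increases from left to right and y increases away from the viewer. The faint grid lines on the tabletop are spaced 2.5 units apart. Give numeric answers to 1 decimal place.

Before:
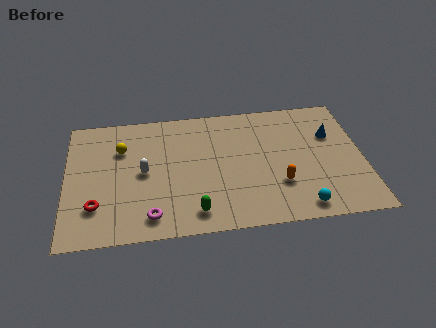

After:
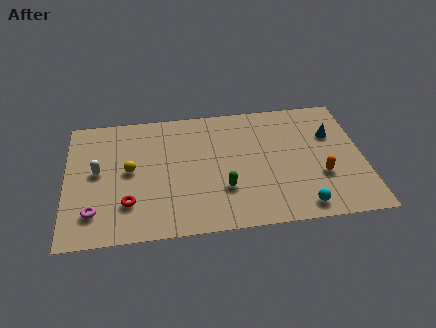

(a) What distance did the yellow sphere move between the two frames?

1.6

The yellow sphere was near (2.8, 6.3) before and (3.2, 4.7) after, so it travelled √(0.4² + 1.6²) ≈ 1.6 units.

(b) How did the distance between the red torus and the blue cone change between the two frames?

-1.5

Before: roughly 12.5 units apart; after: 11.0. That's 1.5 units closer together.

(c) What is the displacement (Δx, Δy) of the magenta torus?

(-2.8, 0.6)

The magenta torus was at about (4.2, 1.4) and moved to about (1.4, 2.0).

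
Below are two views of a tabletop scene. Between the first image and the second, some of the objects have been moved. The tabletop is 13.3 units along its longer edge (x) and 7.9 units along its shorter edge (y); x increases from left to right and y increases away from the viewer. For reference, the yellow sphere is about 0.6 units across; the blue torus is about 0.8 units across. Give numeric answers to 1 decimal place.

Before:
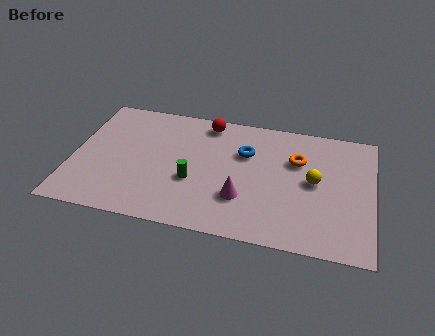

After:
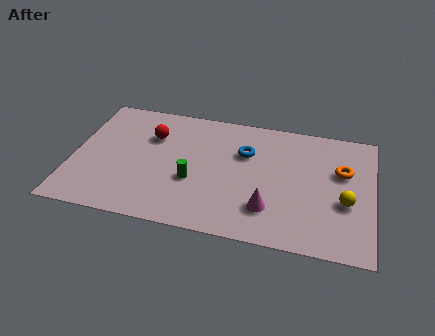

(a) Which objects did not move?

the blue torus and the green cylinder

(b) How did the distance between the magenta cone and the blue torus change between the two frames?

+0.6

The distance was about 2.9 in the first image and 3.5 in the second, so they moved 0.6 units further apart.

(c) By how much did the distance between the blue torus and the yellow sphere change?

+1.7

The distance was about 3.3 in the first image and 5.0 in the second, so they moved 1.7 units further apart.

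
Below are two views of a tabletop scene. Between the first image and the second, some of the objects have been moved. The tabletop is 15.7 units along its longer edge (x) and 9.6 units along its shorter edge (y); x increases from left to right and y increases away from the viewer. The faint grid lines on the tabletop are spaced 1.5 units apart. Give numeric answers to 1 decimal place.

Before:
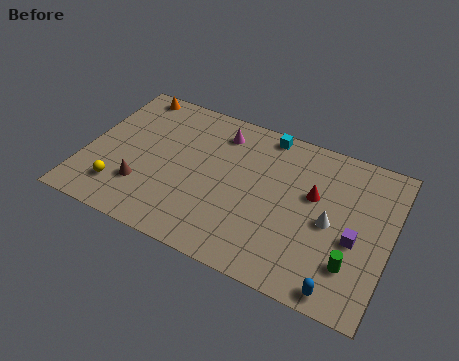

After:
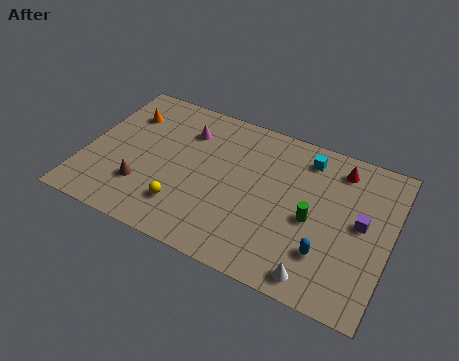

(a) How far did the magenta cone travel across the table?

1.8

The magenta cone moved from about (6.6, 7.8) to (4.9, 7.2), a distance of √(1.7² + 0.6²) ≈ 1.8.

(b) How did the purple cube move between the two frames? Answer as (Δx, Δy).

(0.2, 1.1)

From the two frames, the purple cube sits at roughly (14.0, 4.0) before and (14.2, 5.1) after.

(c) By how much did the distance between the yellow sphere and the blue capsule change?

-4.3

The distance was about 11.6 in the first image and 7.3 in the second, so they moved 4.3 units closer together.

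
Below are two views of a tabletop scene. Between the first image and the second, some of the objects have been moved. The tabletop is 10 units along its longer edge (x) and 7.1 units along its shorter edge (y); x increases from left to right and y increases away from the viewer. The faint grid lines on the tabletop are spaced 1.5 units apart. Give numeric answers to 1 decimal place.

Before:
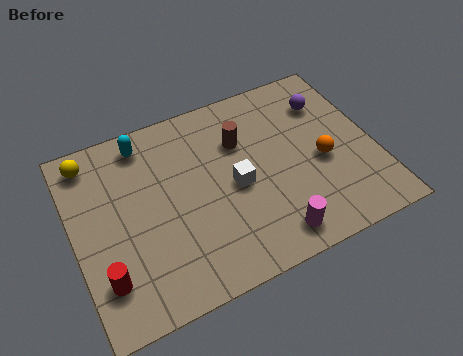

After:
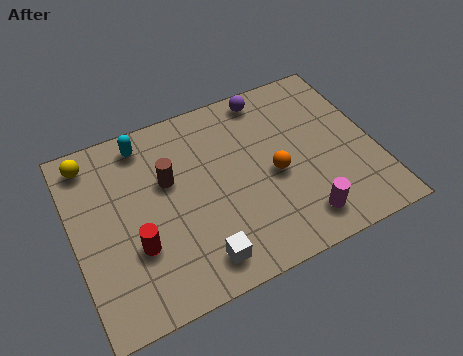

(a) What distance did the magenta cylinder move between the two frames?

1.0

The magenta cylinder was near (6.2, 1.0) before and (7.2, 1.2) after, so it travelled √(1.0² + 0.2²) ≈ 1.0 units.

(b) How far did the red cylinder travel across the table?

1.3

The red cylinder was near (0.8, 1.7) before and (1.9, 2.4) after, so it travelled √(1.1² + 0.7²) ≈ 1.3 units.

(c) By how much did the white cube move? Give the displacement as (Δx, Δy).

(-1.5, -2.2)

The white cube started near (5.3, 3.3) and ended near (3.8, 1.1).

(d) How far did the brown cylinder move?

2.5

The brown cylinder moved from about (5.7, 4.9) to (3.2, 4.4), a distance of √(2.5² + 0.5²) ≈ 2.5.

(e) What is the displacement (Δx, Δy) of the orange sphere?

(-1.6, 0.1)

The orange sphere was at about (8.2, 3.1) and moved to about (6.6, 3.2).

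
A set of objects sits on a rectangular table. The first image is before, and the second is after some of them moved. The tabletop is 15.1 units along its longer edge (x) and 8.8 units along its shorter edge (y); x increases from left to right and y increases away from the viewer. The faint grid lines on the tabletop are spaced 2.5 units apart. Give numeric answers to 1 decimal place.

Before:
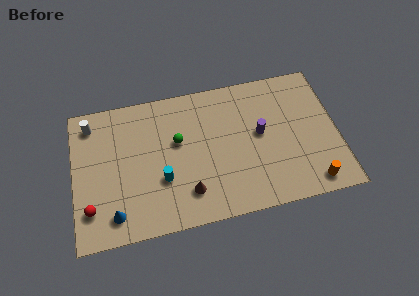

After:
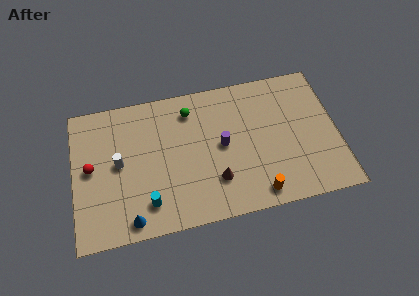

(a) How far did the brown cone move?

1.6

The brown cone moved from about (6.4, 2.0) to (8.0, 2.4), a distance of √(1.6² + 0.4²) ≈ 1.6.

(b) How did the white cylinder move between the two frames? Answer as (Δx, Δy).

(1.5, -2.8)

The white cylinder started near (1.1, 7.4) and ended near (2.6, 4.6).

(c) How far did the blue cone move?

1.0

The blue cone moved from about (2.2, 1.5) to (3.1, 1.0), a distance of √(0.9² + 0.5²) ≈ 1.0.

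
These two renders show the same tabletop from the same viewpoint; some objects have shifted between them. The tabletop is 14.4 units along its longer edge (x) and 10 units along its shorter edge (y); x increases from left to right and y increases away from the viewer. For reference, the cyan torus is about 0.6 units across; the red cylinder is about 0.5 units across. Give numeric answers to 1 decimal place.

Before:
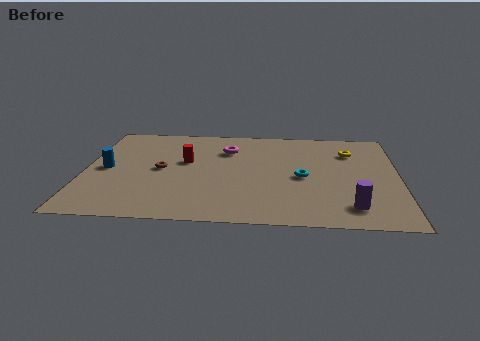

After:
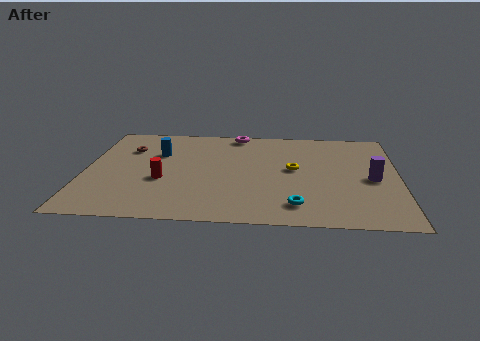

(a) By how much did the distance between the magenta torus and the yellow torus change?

-1.1

Before: roughly 5.7 units apart; after: 4.6. That's 1.1 units closer together.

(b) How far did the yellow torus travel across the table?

3.3

From (12.2, 7.4) to (9.6, 5.4), the yellow torus covered √(2.6² + 2.0²) ≈ 3.3 units.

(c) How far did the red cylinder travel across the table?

2.2

The red cylinder moved from about (4.6, 5.9) to (3.6, 3.9), a distance of √(1.0² + 2.0²) ≈ 2.2.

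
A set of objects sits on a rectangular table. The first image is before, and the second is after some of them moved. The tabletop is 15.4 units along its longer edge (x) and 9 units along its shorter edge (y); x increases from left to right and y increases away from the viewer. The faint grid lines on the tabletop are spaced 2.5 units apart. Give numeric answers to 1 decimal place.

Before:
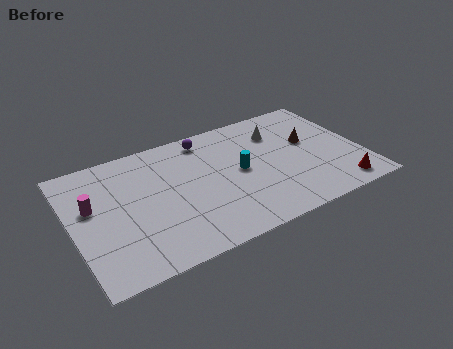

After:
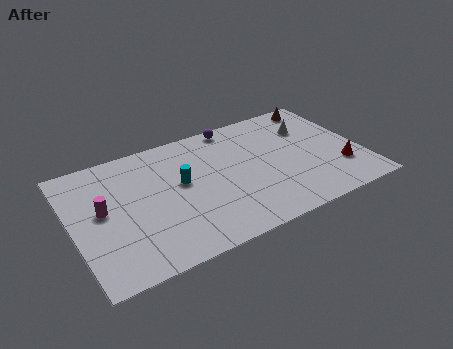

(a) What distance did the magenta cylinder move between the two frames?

0.7

The magenta cylinder moved from about (1.1, 5.4) to (1.6, 4.9), a distance of √(0.5² + 0.5²) ≈ 0.7.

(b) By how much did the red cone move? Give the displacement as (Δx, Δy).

(0.3, 1.4)

From the two frames, the red cone sits at roughly (13.8, 1.2) before and (14.1, 2.6) after.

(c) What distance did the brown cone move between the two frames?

2.9

From (12.8, 5.3) to (13.9, 8.0), the brown cone covered √(1.1² + 2.7²) ≈ 2.9 units.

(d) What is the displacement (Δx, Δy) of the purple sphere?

(1.6, 0.4)

The purple sphere started near (7.5, 7.8) and ended near (9.1, 8.2).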